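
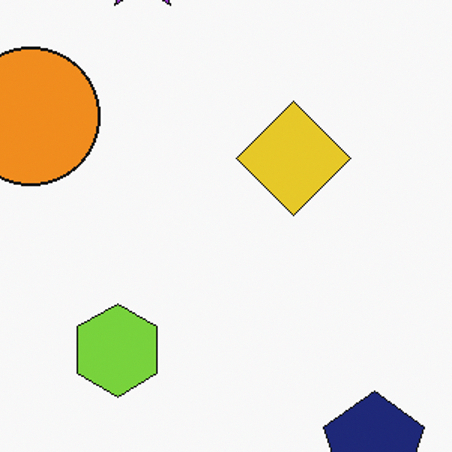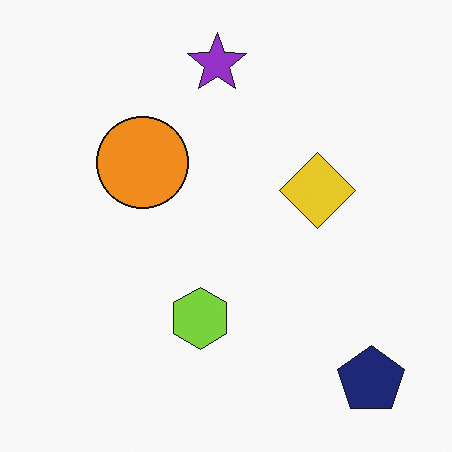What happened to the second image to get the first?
The image was cropped to a modestly smaller region and rescaled.

The visible shapes are larger and the field of view is narrower; shapes near the original edges may be partly or wholly outside the frame — a crop-and-rescale.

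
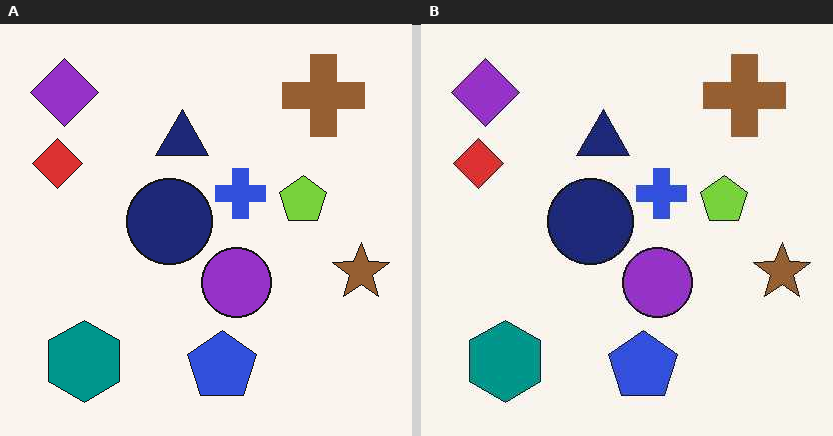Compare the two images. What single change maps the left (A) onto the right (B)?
This is the original image JPEG-compressed with visible artifacts.

Blocky 8×8 compression artifacts appear around shape edges and the flat background shows ringing — characteristic JPEG degradation.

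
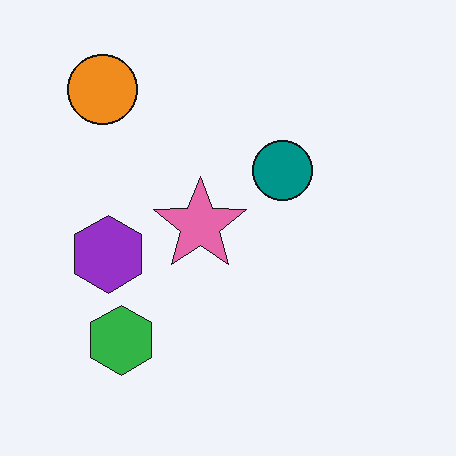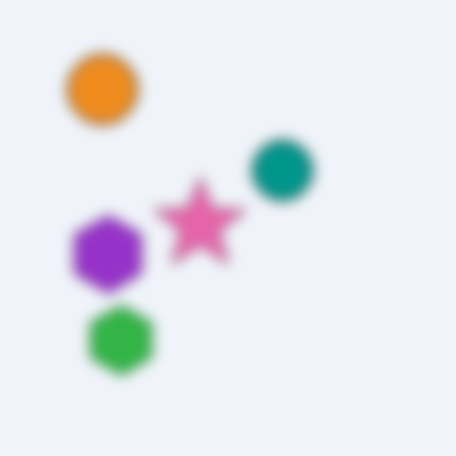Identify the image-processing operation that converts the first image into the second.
The second image is the first heavily blurred.

Shape edges and outlines are uniformly softened across the whole image.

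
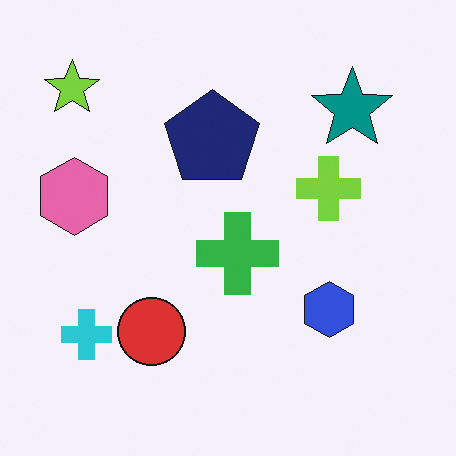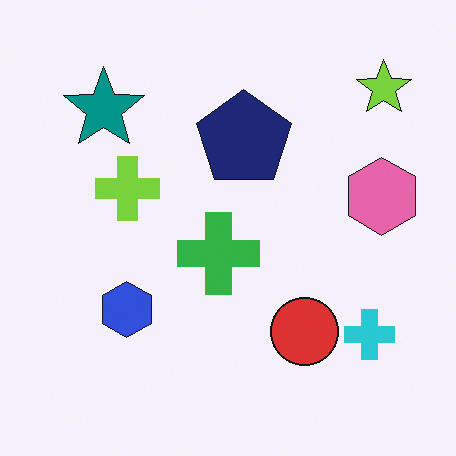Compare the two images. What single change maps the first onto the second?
The transformation is: flipped horizontally (left ↔ right).

The lime star is in the top-left of the first image and the top-right of the second — shapes on opposite sides of the vertical midline have swapped in a mirror flip.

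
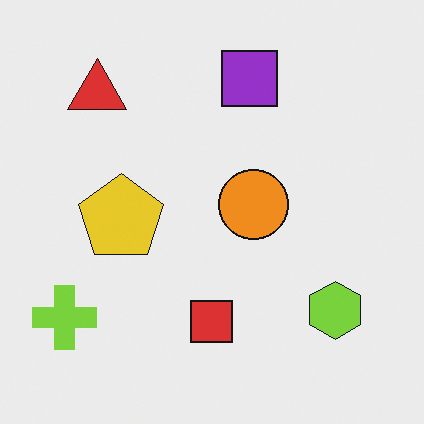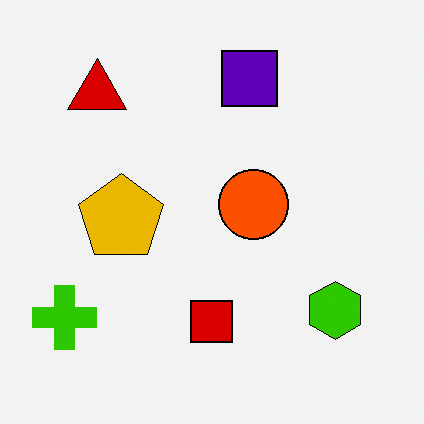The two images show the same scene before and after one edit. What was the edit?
The image was given much higher contrast.

Tones are pushed away from mid-grey across the whole image — a global contrast change.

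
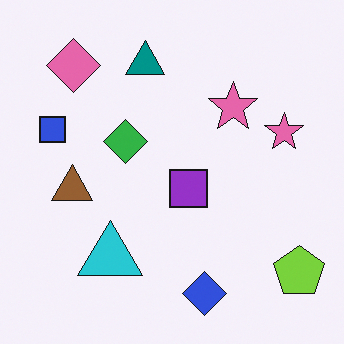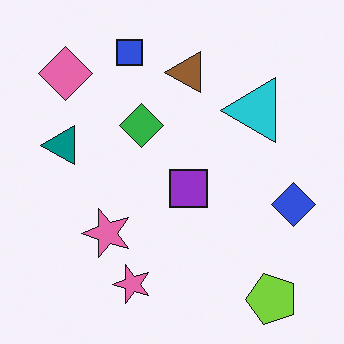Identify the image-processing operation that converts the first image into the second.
This is the original image transposed (reflected across the top-left ↔ bottom-right diagonal).

Shapes have swapped their row and column positions — what was in the top-right is now in the bottom-left — a diagonal reflection.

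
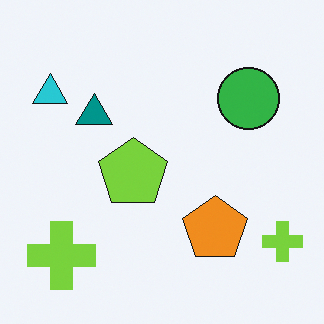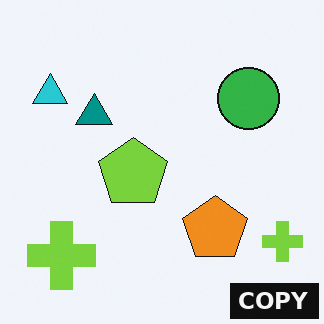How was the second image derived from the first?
Watermarked with the text "COPY" in the lower-right corner.

A dark label reading "COPY" appears in the lower-right corner.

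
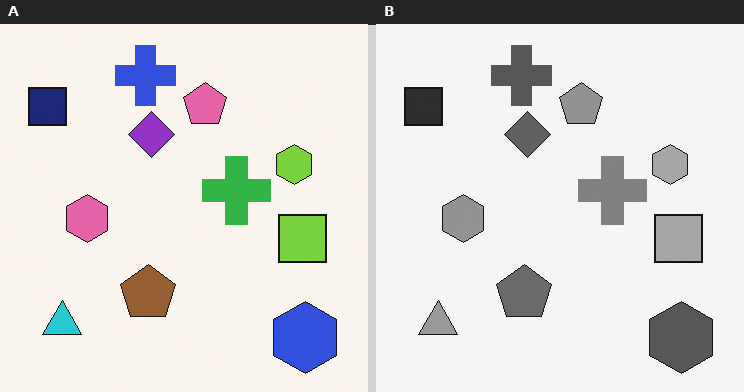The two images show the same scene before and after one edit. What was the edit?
Converted to grayscale.

All color is removed — every shape is now a shade of grey.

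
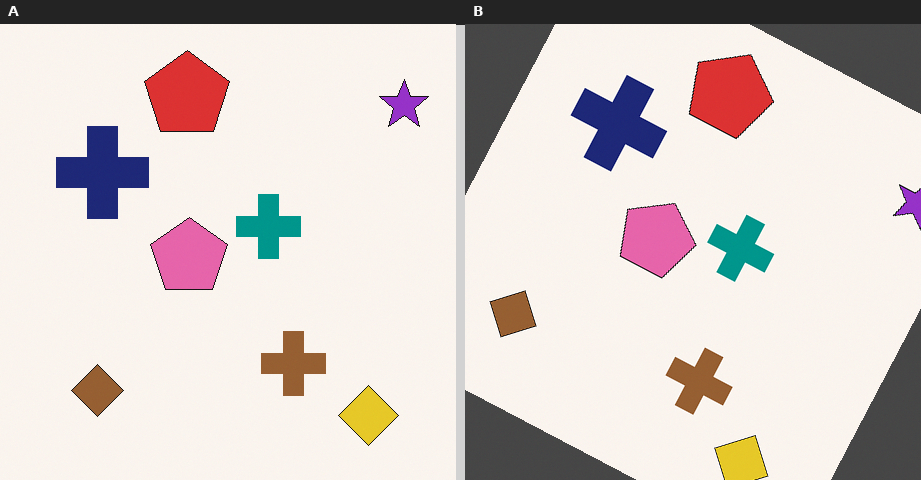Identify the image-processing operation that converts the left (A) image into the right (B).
The image was rotated clockwise by a moderate amount.

Every shape is tilted by the same angle and the image corners show triangular fill wedges — a whole-image rotation by a non-right angle.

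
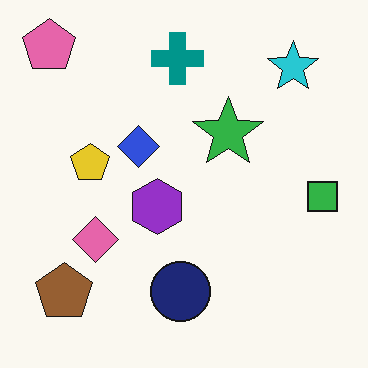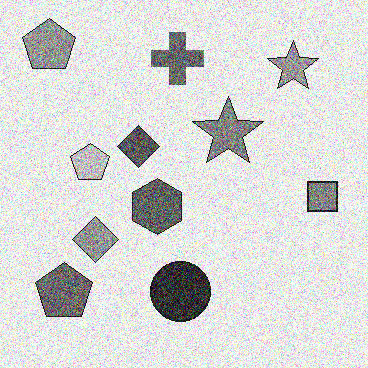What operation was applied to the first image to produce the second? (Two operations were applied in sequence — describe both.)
It was converted to grayscale, then degraded with heavy additive noise.

All color is removed — every shape is now a shade of grey. Random speckle covers the whole image, including the flat background.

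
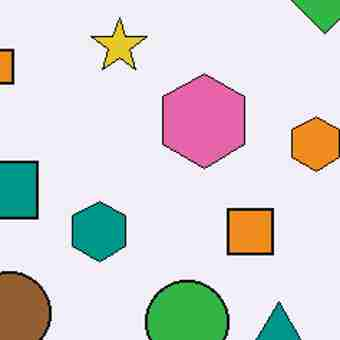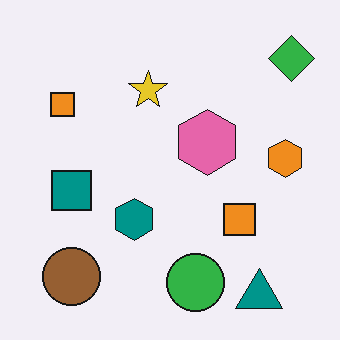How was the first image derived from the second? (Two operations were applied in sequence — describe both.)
Cropped slightly and scaled back up, then heavily JPEG-compressed with obvious blocking artifacts.

The visible shapes are larger and the field of view is narrower; shapes near the original edges may be partly or wholly outside the frame — a crop-and-rescale. Blocky 8×8 compression artifacts appear around shape edges and the flat background shows ringing — characteristic JPEG degradation.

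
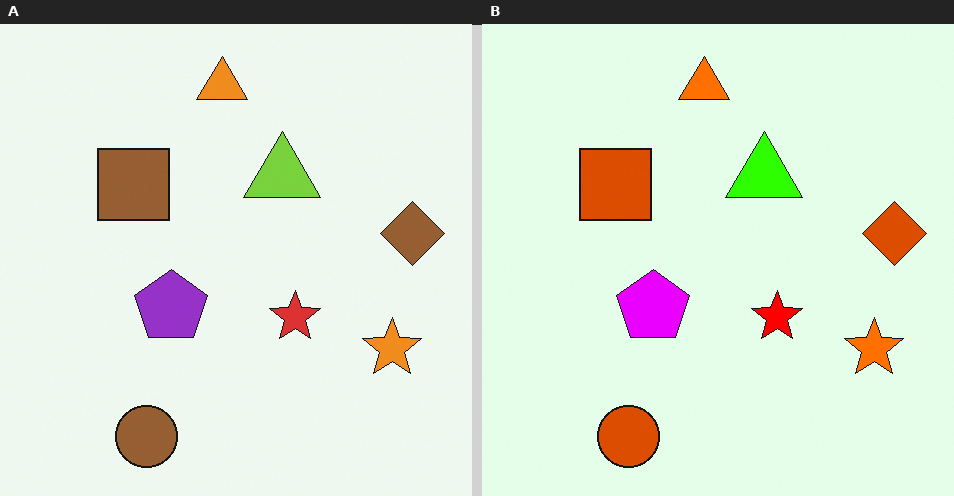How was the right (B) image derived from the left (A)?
The right (B) image is the left (A) made much more vivid (saturation change).

All colors are more vivid — a global saturation change.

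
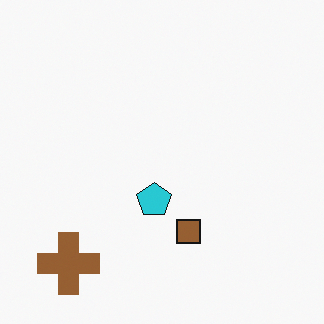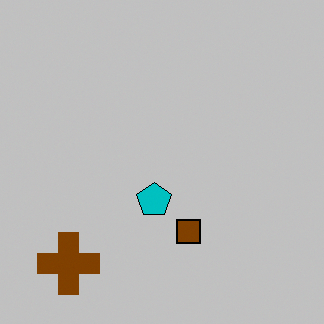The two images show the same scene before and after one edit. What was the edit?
It was aggressively posterized.

Each flat color has snapped to a coarser quantized level — most visibly, the near-white background has dropped to a flat grey.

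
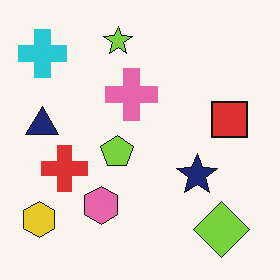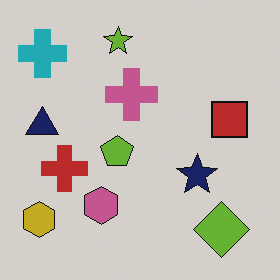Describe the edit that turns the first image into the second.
The second image is the first slightly darkened.

Every pixel — background and shapes alike — is uniformly darkened.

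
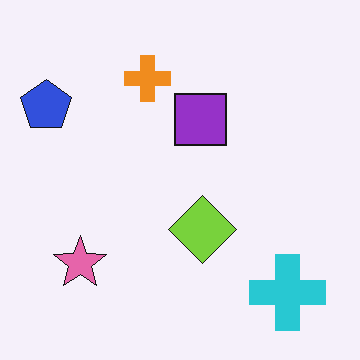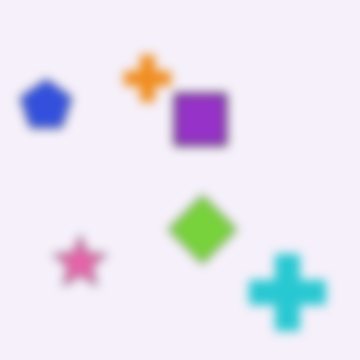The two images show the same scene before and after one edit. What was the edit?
The second image is the first strongly gaussian-blurred.

Shape edges and outlines are uniformly softened across the whole image.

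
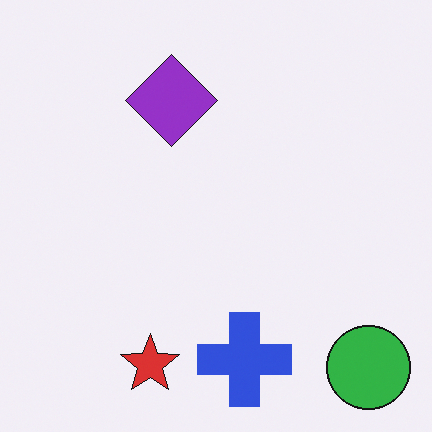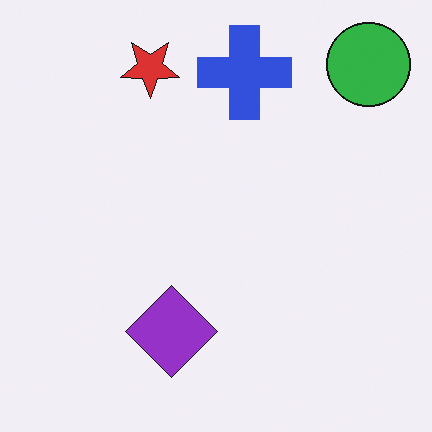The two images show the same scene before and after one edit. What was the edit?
The transformation is: flipped vertically (top ↔ bottom).

The green circle is in the bottom-right of the first image and the top-right of the second — shapes on opposite sides of the horizontal midline have swapped in a mirror flip.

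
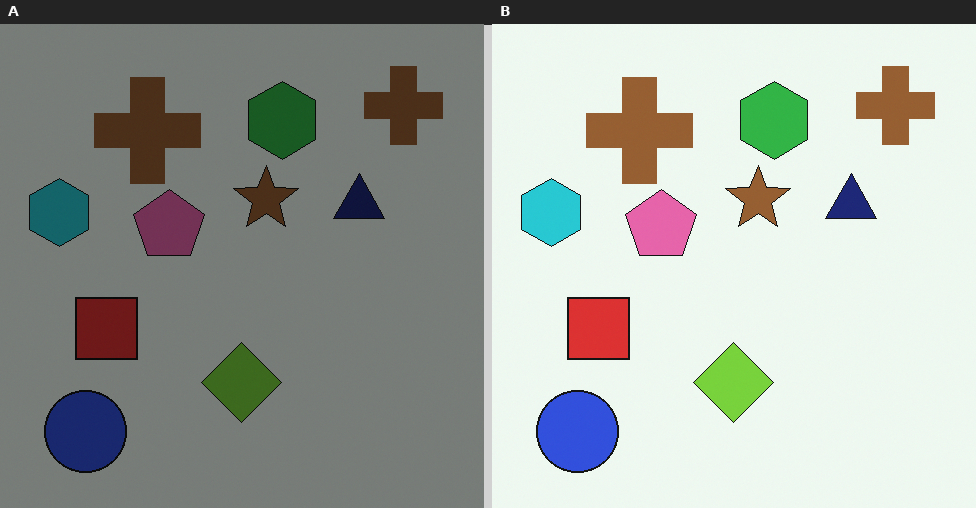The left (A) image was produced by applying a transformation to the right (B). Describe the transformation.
The left (A) image is the right (B) noticeably darkened.

Every pixel — background and shapes alike — is uniformly darkened.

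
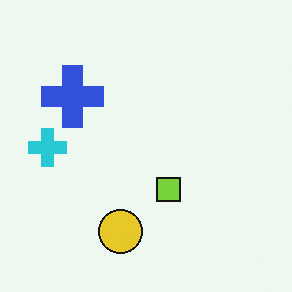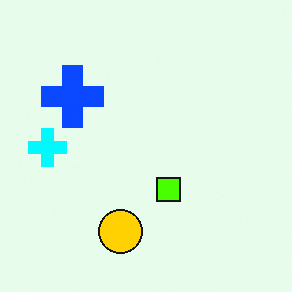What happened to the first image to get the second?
The image was heavily oversaturated.

All colors are more vivid — a global saturation change.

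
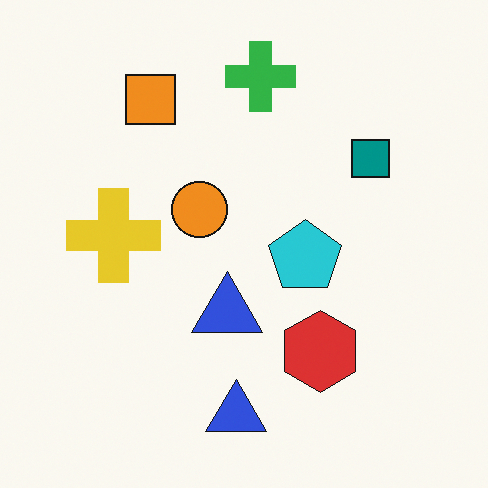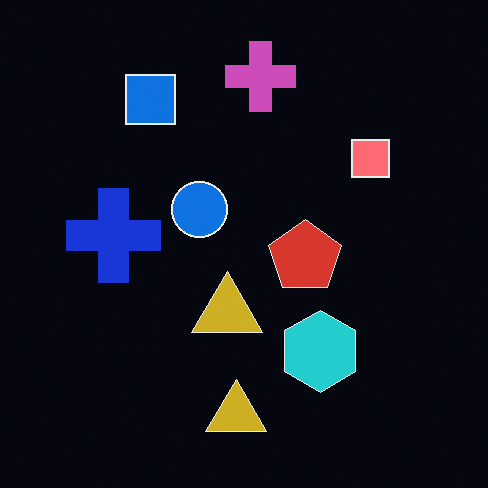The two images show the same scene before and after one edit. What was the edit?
The transformation is: color-inverted (negative).

The light background has become dark and every shape's color is its complement — a photographic negative.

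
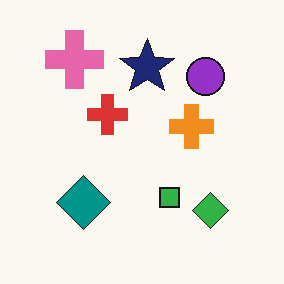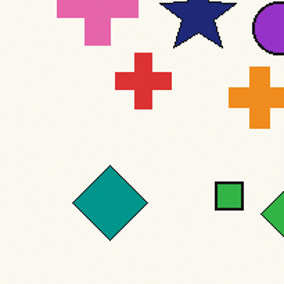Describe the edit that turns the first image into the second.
Cropped to a modestly smaller region and rescaled.

The visible shapes are larger and the field of view is narrower; shapes near the original edges may be partly or wholly outside the frame — a crop-and-rescale.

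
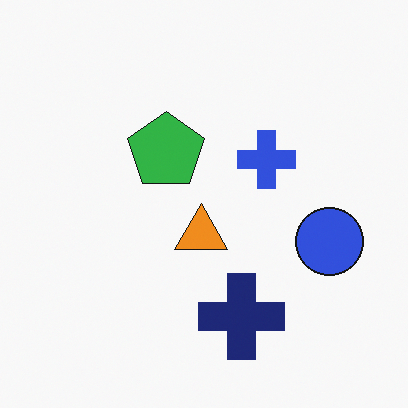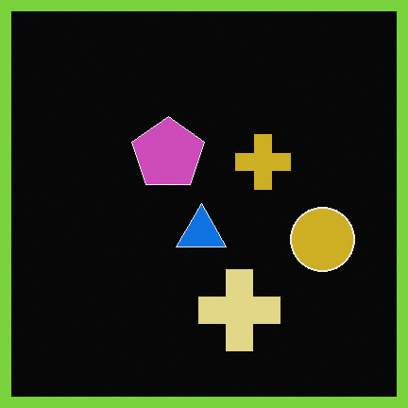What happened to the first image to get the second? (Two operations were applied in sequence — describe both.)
This is the original image color-inverted (negative), then framed with a lime border.

The light background has become dark and every shape's color is its complement — a photographic negative. A solid lime frame runs around the edge of the second image, with the content slightly shrunk inside it.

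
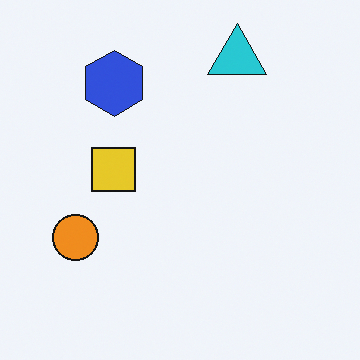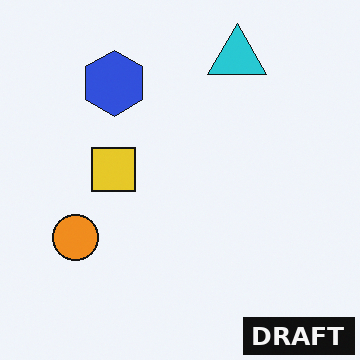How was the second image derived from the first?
This is the original image watermarked with the text "DRAFT" in the lower-right corner.

A dark label reading "DRAFT" appears in the lower-right corner.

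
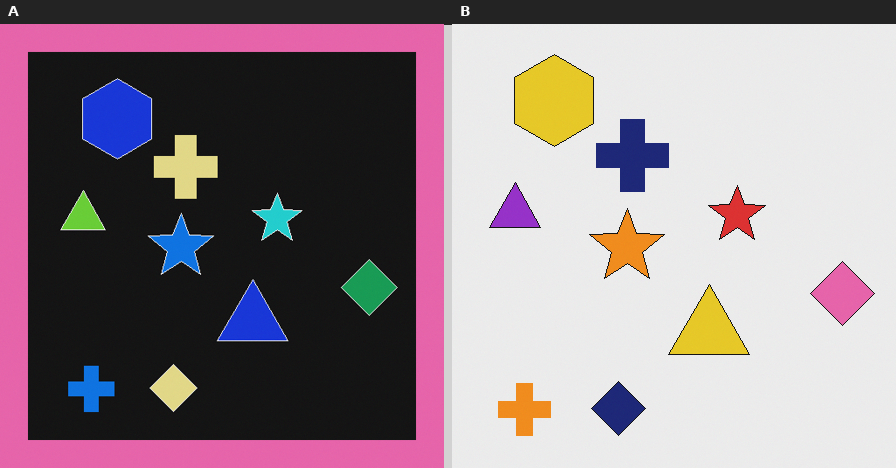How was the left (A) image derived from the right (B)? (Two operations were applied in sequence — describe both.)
The image was color-inverted (negative), then framed with a pink border.

The light background has become dark and every shape's color is its complement — a photographic negative. A solid pink frame runs around the edge of the left (A) image, with the content slightly shrunk inside it.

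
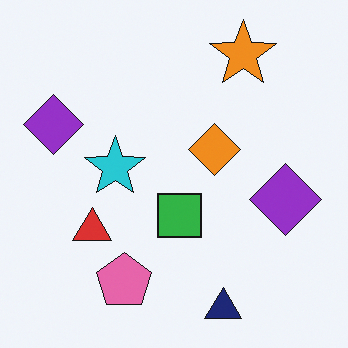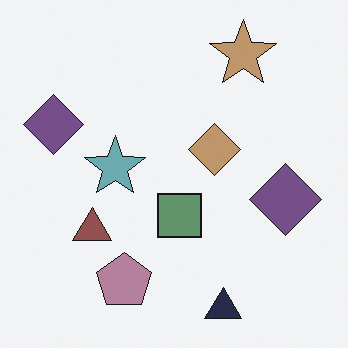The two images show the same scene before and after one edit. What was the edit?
Made much more muted (saturation change).

All colors are more muted and greyish — a global saturation change.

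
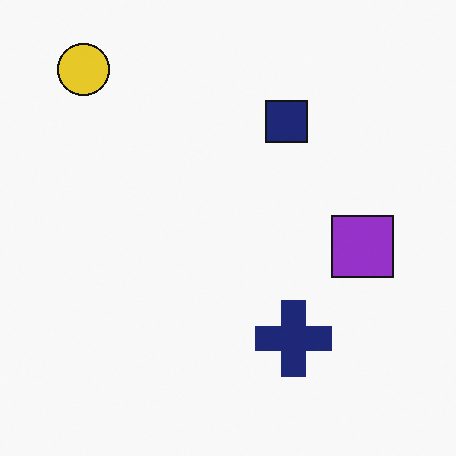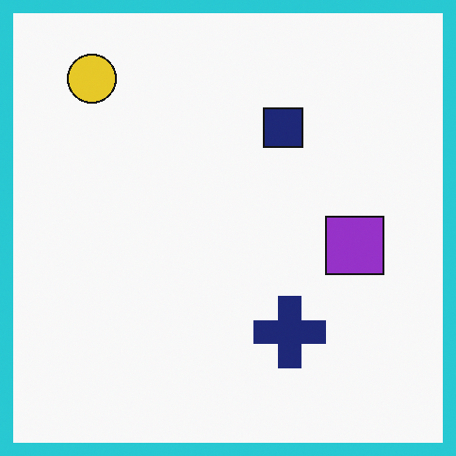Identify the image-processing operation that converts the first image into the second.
It was framed with a cyan border.

A solid cyan frame runs around the edge of the second image, with the content slightly shrunk inside it.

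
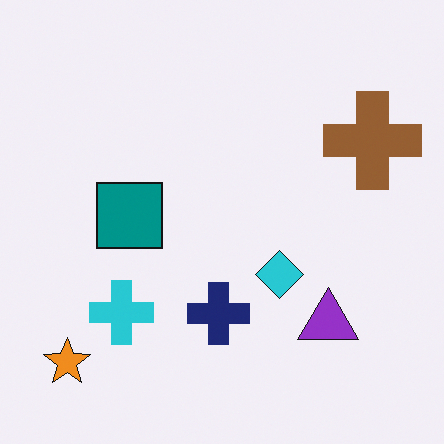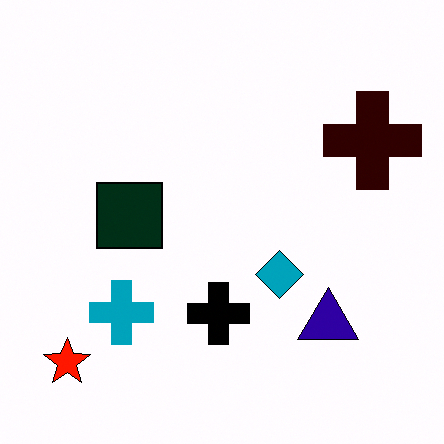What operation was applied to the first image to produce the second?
Boosted in contrast.

Tones are pushed away from mid-grey across the whole image — a global contrast change.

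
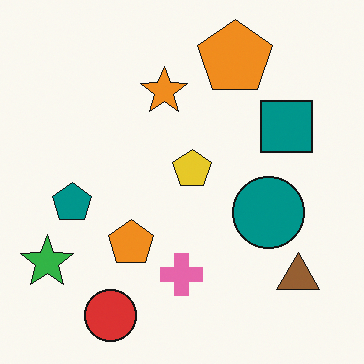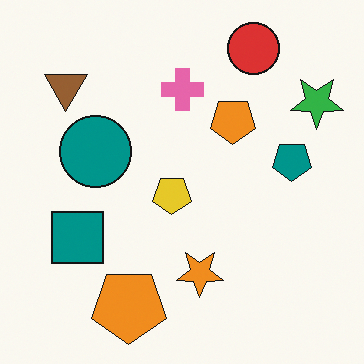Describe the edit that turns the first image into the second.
This is the original image rotated 180°.

The green star sits in the bottom-left of the first image and the top-right of the second — consistent with a whole-image 180° rotation.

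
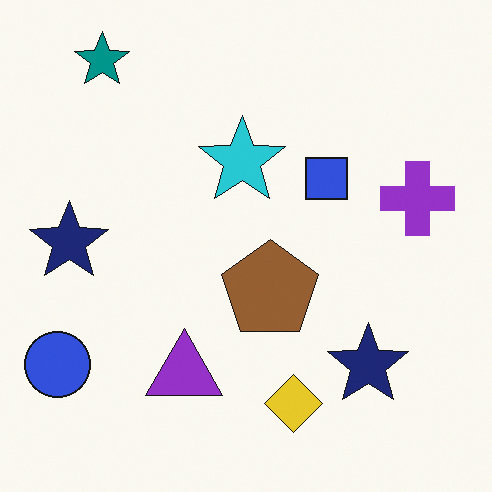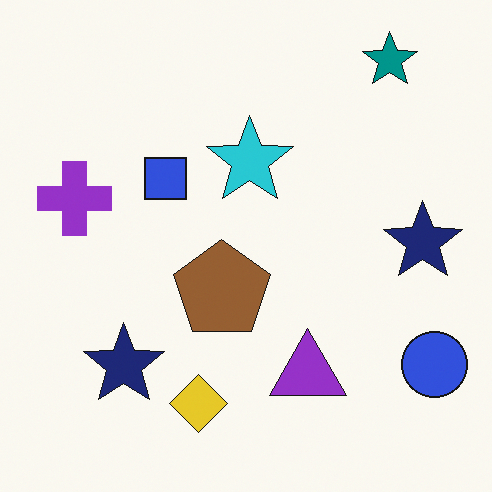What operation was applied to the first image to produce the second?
Flipped horizontally (left ↔ right).

The blue circle is in the bottom-left of the first image and the bottom-right of the second — shapes on opposite sides of the vertical midline have swapped in a mirror flip.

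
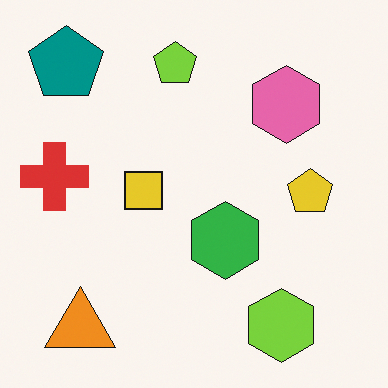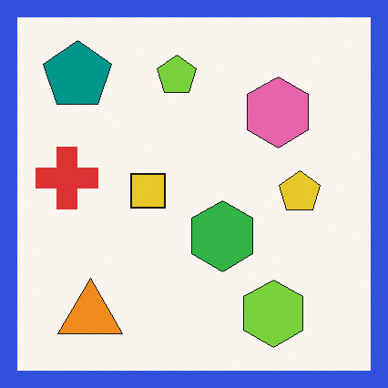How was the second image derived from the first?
The second image is the first framed with a blue border.

A solid blue frame runs around the edge of the second image, with the content slightly shrunk inside it.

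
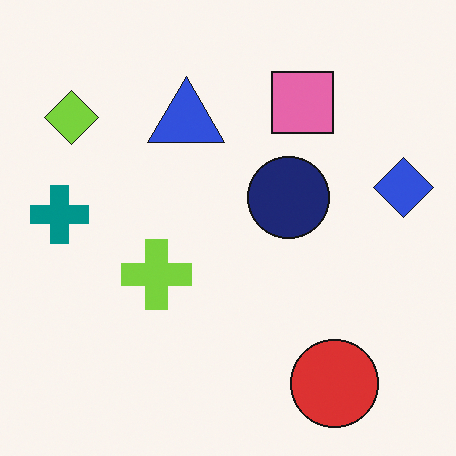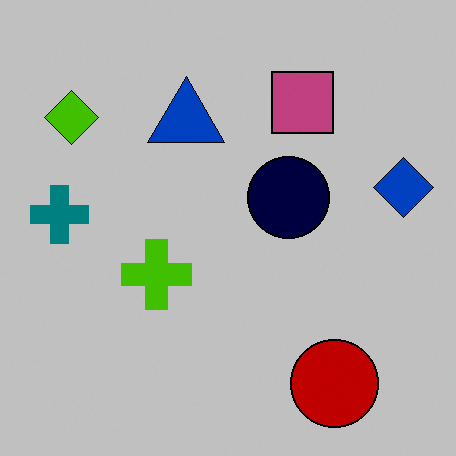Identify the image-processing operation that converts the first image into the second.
The image was aggressively posterized.

Each flat color has snapped to a coarser quantized level — most visibly, the near-white background has dropped to a flat grey.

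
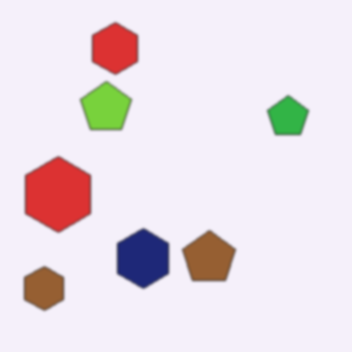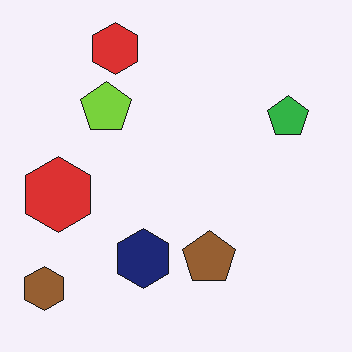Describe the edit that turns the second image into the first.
The first image is the second slightly softened.

Shape edges and outlines are uniformly softened across the whole image.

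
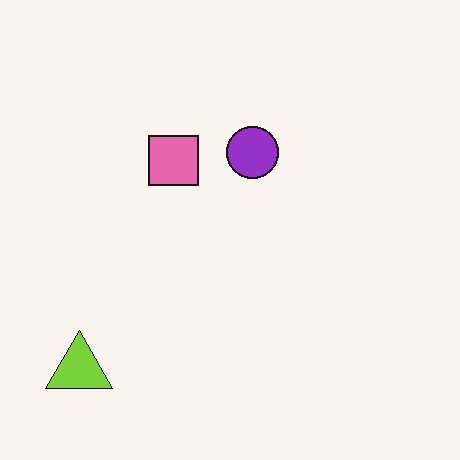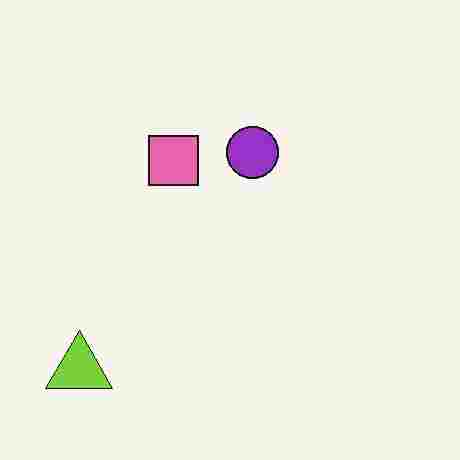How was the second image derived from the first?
The transformation is: heavily JPEG-compressed with obvious blocking artifacts.

Blocky 8×8 compression artifacts appear around shape edges and the flat background shows ringing — characteristic JPEG degradation.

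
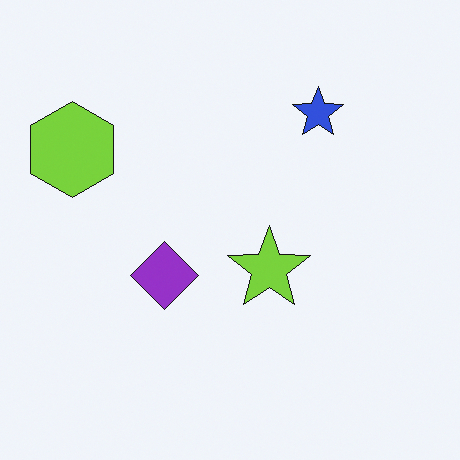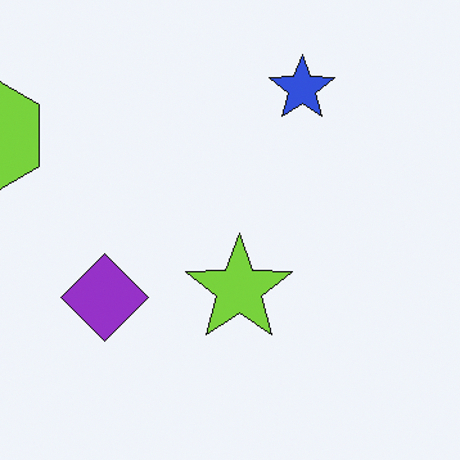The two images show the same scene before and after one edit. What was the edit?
The second image is the first cropped slightly and scaled back up.

The visible shapes are larger and the field of view is narrower; shapes near the original edges may be partly or wholly outside the frame — a crop-and-rescale.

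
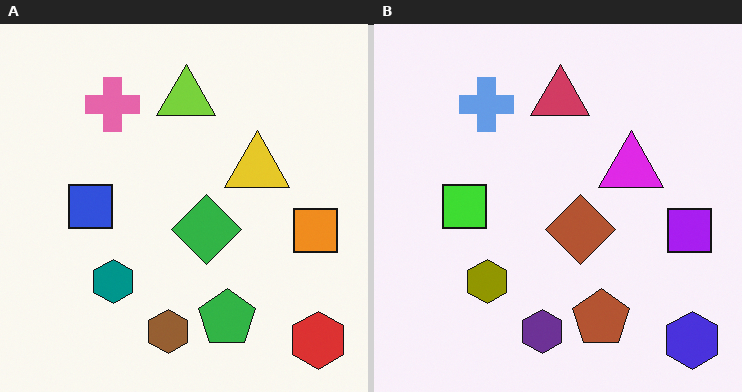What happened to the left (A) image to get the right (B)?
This is the original image hue-shifted through roughly half the color wheel.

Every shape's color has rotated by the same amount around the hue wheel — a uniform hue shift.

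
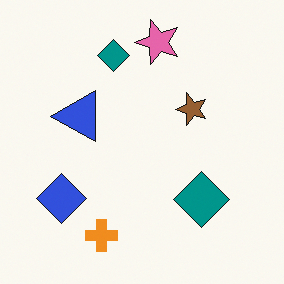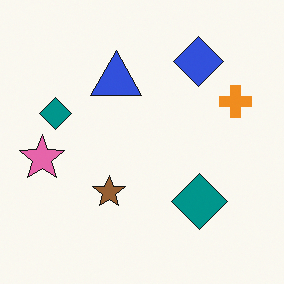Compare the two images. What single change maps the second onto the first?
The image was transposed (reflected across the top-left ↔ bottom-right diagonal).

Shapes have swapped their row and column positions — what was in the top-right is now in the bottom-left — a diagonal reflection.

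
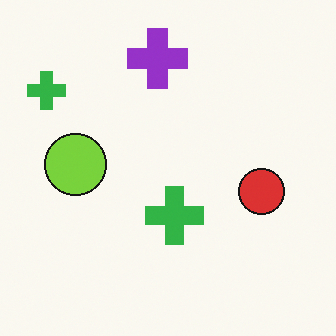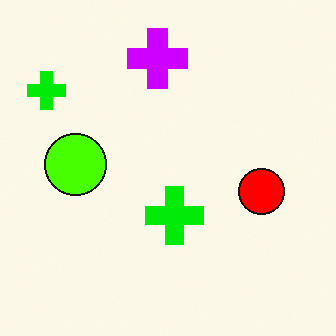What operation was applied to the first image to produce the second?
The transformation is: made much more vivid (saturation change).

All colors are more vivid — a global saturation change.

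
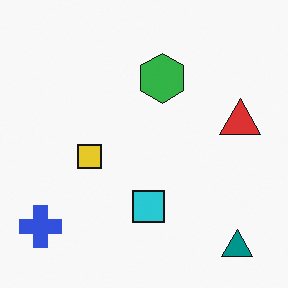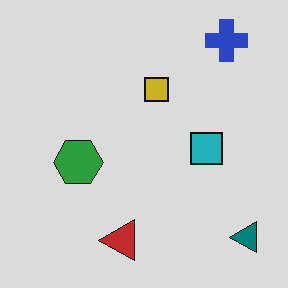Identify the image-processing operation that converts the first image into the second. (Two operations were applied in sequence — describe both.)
Darkened a little, then transposed (reflected across the top-left ↔ bottom-right diagonal).

Every pixel — background and shapes alike — is uniformly darkened. Shapes have swapped their row and column positions — what was in the top-right is now in the bottom-left — a diagonal reflection.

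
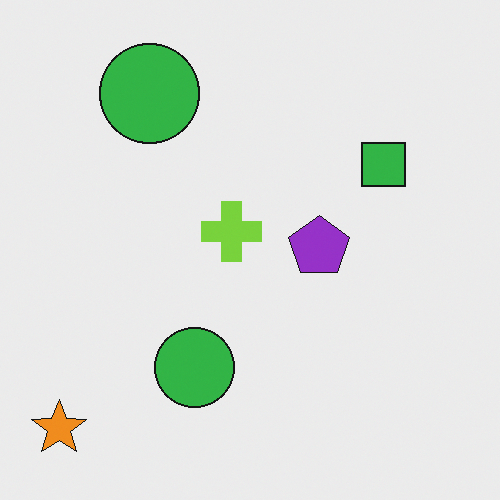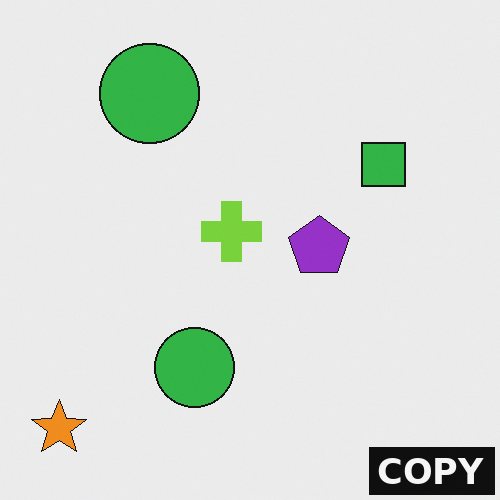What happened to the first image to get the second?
It was watermarked with the text "COPY" in the lower-right corner.

A dark label reading "COPY" appears in the lower-right corner.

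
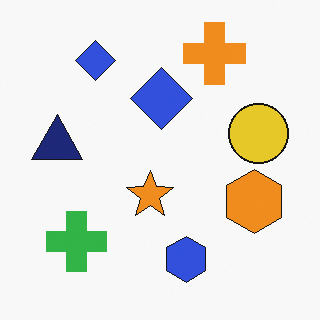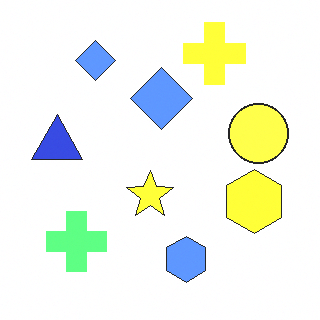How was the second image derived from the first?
This is the original image noticeably brightened.

Every pixel — background and shapes alike — is uniformly brightened.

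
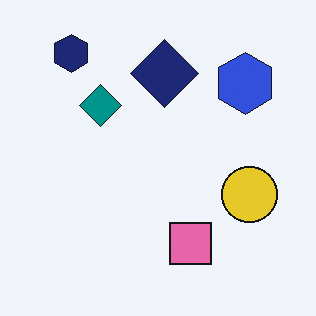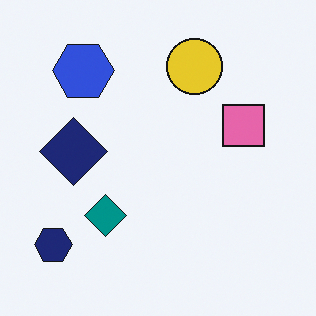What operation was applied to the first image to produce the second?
The second image is the first rotated 90° counter-clockwise.

The navy hexagon sits in the top-left of the first image and the bottom-left of the second — consistent with a whole-image 90° counter-clockwise rotation.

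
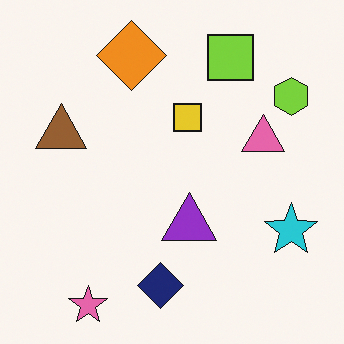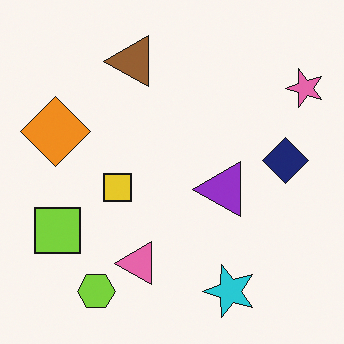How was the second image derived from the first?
The transformation is: transposed (reflected across the top-left ↔ bottom-right diagonal).

Shapes have swapped their row and column positions — what was in the top-right is now in the bottom-left — a diagonal reflection.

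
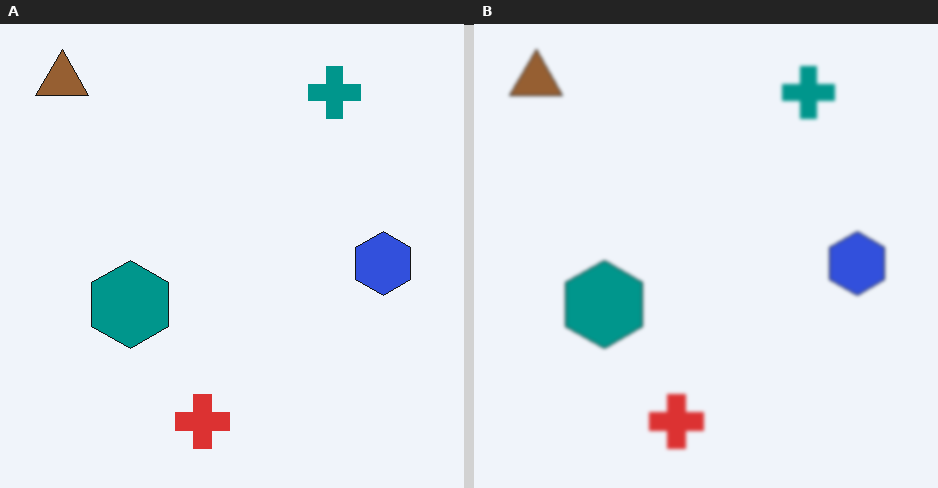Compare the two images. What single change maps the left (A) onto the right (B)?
This is the original image lightly blurred.

Shape edges and outlines are uniformly softened across the whole image.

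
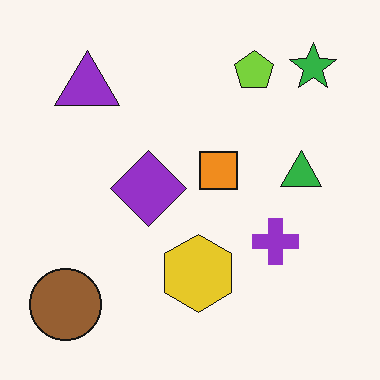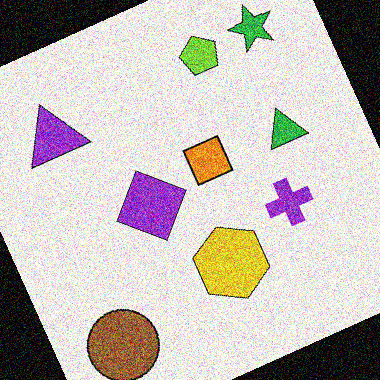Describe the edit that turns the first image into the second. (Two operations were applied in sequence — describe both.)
The transformation is: rotated counter-clockwise by a clearly visible amount, then degraded with a thick layer of grain.

Every shape is tilted by the same angle and the image corners show triangular fill wedges — a whole-image rotation by a non-right angle. Random speckle covers the whole image, including the flat background.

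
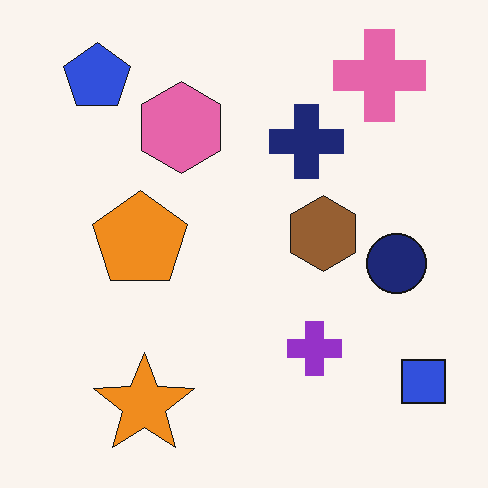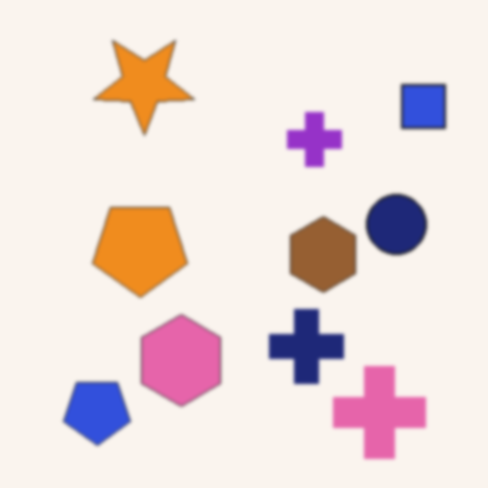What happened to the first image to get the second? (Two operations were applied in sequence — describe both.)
The image was flipped vertically (top ↔ bottom), then given a subtle gaussian blur.

The pink cross is in the top-right of the first image and the bottom-right of the second — shapes on opposite sides of the horizontal midline have swapped in a mirror flip. Shape edges and outlines are uniformly softened across the whole image.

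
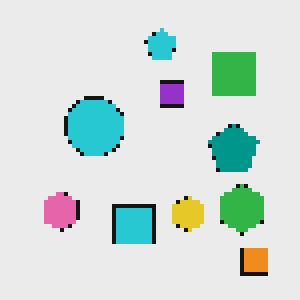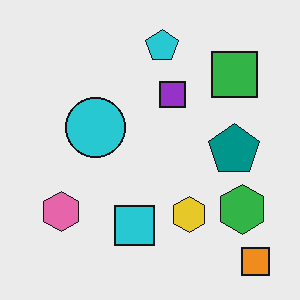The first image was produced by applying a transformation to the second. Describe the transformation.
The first image is the second lightly pixelated (a mild mosaic effect).

Shapes are reduced to large square blocks; fine edges and outlines are lost — a downscale-then-upscale (mosaic) effect.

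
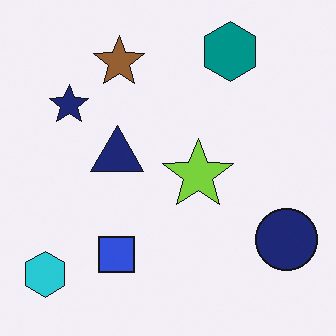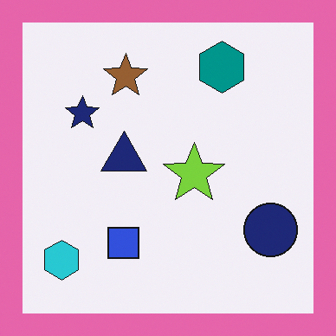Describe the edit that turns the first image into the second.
It was framed with a pink border.

A solid pink frame runs around the edge of the second image, with the content slightly shrunk inside it.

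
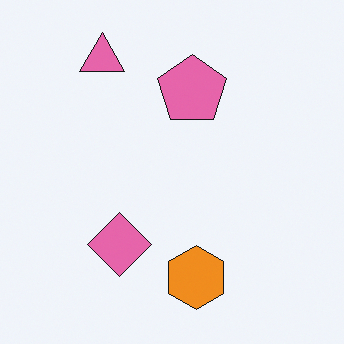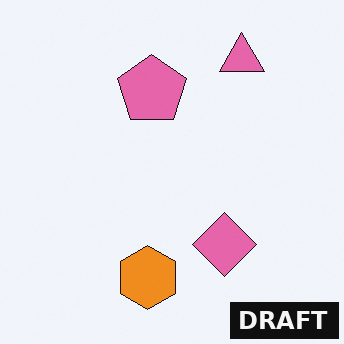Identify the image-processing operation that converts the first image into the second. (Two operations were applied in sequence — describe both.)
The second image is the first flipped horizontally (left ↔ right), then watermarked with the text "DRAFT" in the lower-right corner.

The pink triangle is in the top-left of the first image and the top-right of the second — shapes on opposite sides of the vertical midline have swapped in a mirror flip. A dark label reading "DRAFT" appears in the lower-right corner.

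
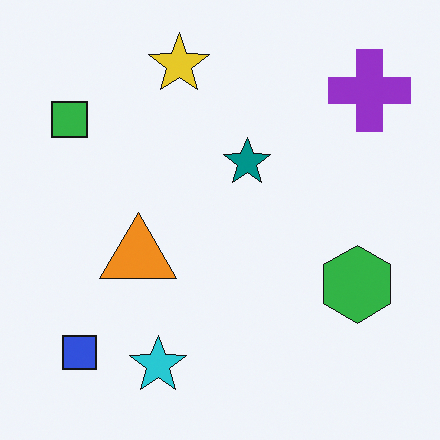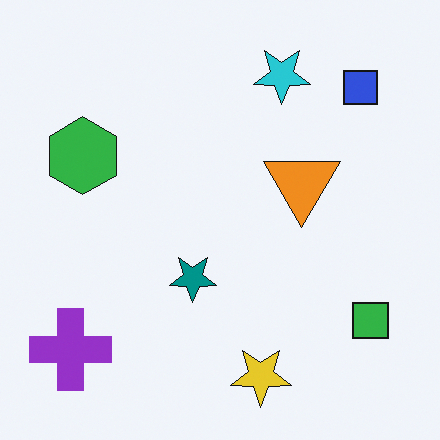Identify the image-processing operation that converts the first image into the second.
The second image is the first rotated 180°.

The purple cross sits in the top-right of the first image and the bottom-left of the second — consistent with a whole-image 180° rotation.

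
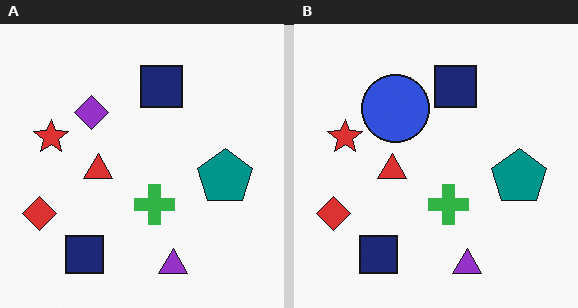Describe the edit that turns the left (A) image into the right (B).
Overlaid with an additional blue circle.

A blue circle appears in the right (B) image that is absent from the left (A).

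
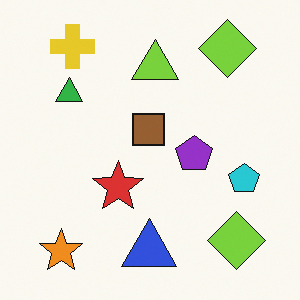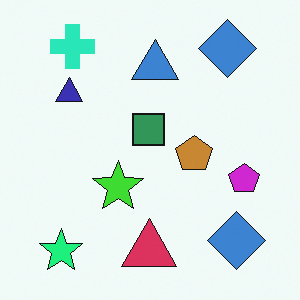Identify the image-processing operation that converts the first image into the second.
The transformation is: hue-shifted by a moderate amount.

Every shape's color has rotated by the same amount around the hue wheel — a uniform hue shift.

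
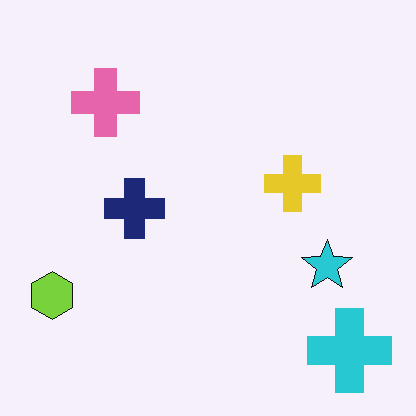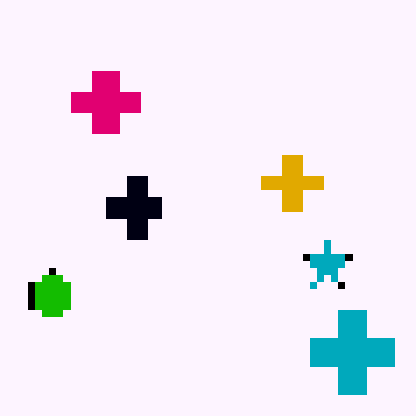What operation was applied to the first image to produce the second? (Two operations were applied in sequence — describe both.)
This is the original image moderately pixelated, then given much higher contrast.

Shapes are reduced to large square blocks; fine edges and outlines are lost — a downscale-then-upscale (mosaic) effect. Tones are pushed away from mid-grey across the whole image — a global contrast change.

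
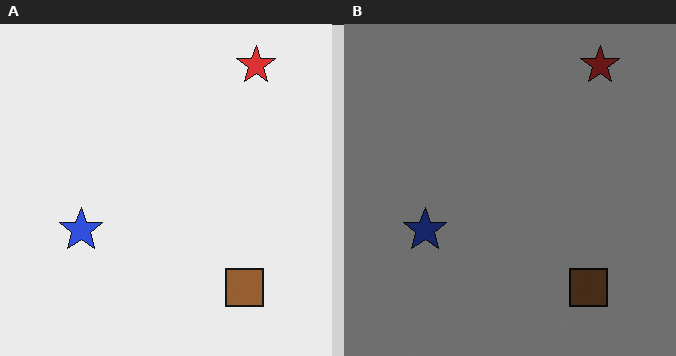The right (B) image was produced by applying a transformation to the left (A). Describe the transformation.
This is the original image substantially darkened.

Every pixel — background and shapes alike — is uniformly darkened.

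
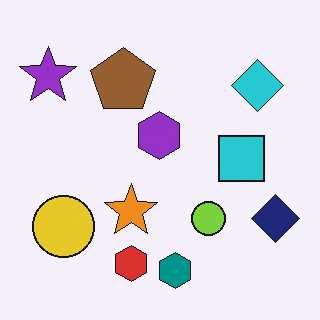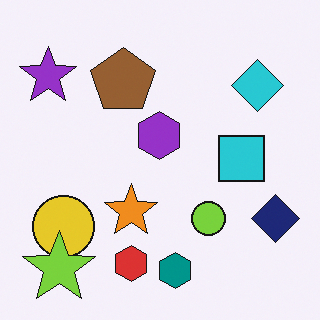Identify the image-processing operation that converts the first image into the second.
Overlaid with an additional lime star.

A lime star appears in the second image that is absent from the first.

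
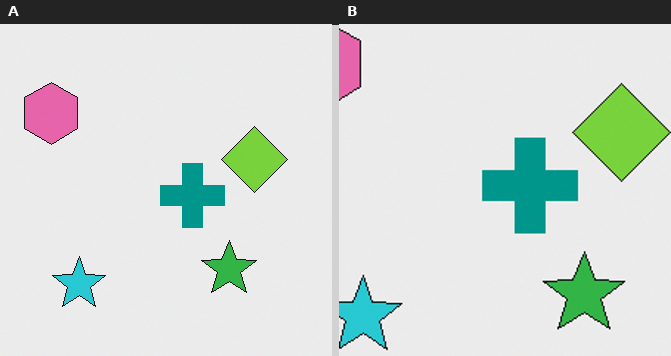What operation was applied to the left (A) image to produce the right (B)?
This is the original image cropped to a modestly smaller region and rescaled.

The visible shapes are larger and the field of view is narrower; shapes near the original edges may be partly or wholly outside the frame — a crop-and-rescale.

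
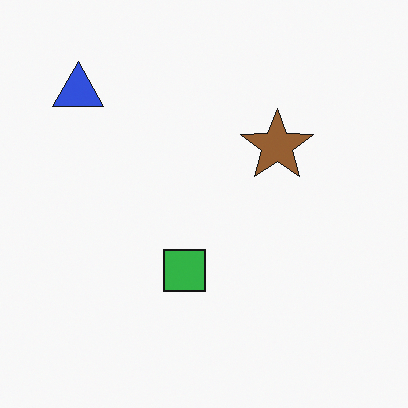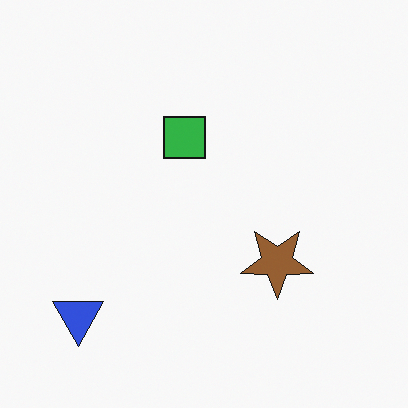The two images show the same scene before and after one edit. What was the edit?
It was flipped vertically (top ↔ bottom).

The blue triangle is in the top-left of the first image and the bottom-left of the second — shapes on opposite sides of the horizontal midline have swapped in a mirror flip.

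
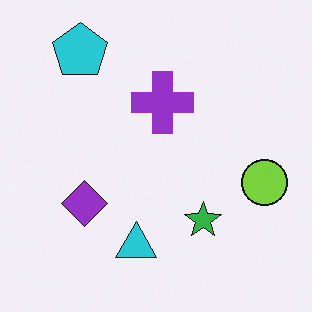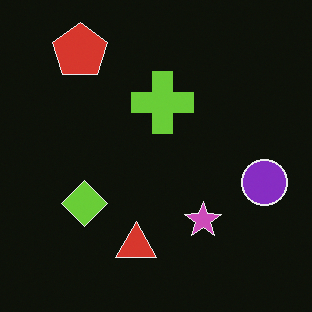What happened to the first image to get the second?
Color-inverted (negative).

The light background has become dark and every shape's color is its complement — a photographic negative.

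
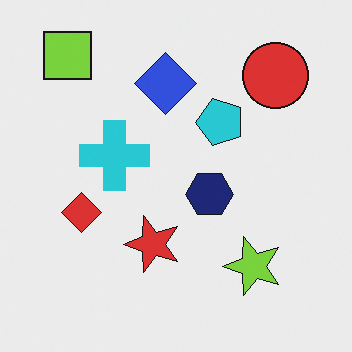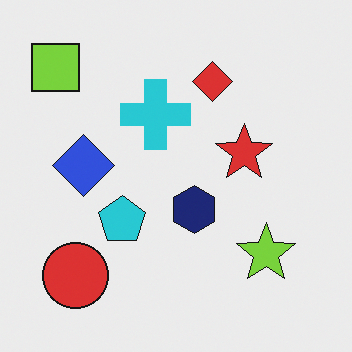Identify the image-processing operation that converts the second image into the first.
The first image is the second transposed (reflected across the top-left ↔ bottom-right diagonal).

Shapes have swapped their row and column positions — what was in the top-right is now in the bottom-left — a diagonal reflection.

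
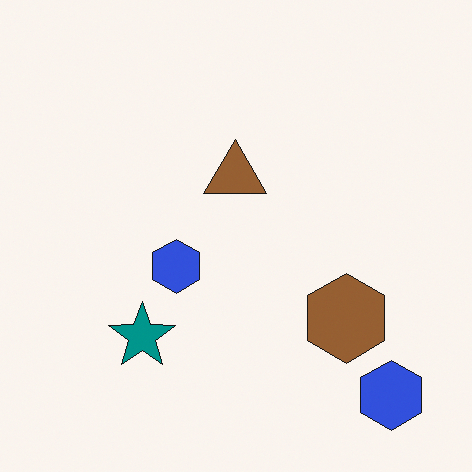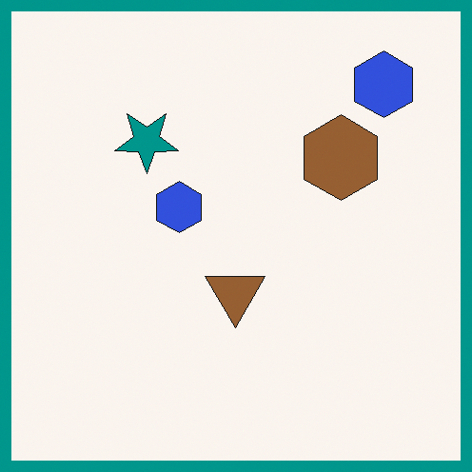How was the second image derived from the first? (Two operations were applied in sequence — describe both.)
This is the original image flipped vertically (top ↔ bottom), then framed with a teal border.

The teal star is in the bottom-left of the first image and the top-left of the second — shapes on opposite sides of the horizontal midline have swapped in a mirror flip. A solid teal frame runs around the edge of the second image, with the content slightly shrunk inside it.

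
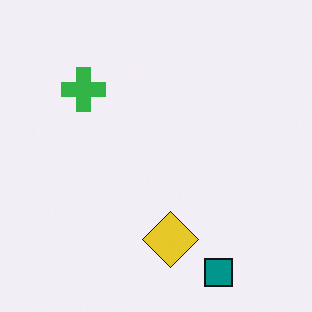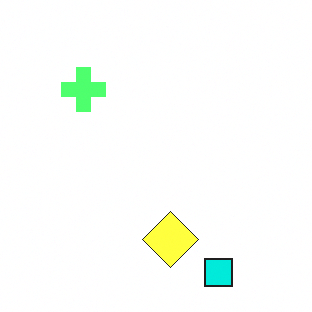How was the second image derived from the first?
The second image is the first brightened a lot.

Every pixel — background and shapes alike — is uniformly brightened.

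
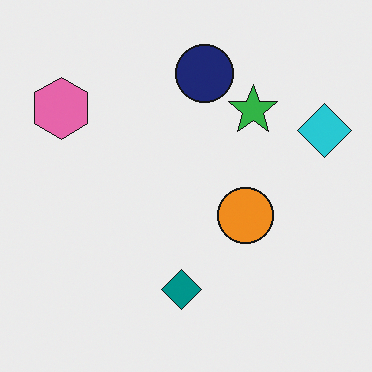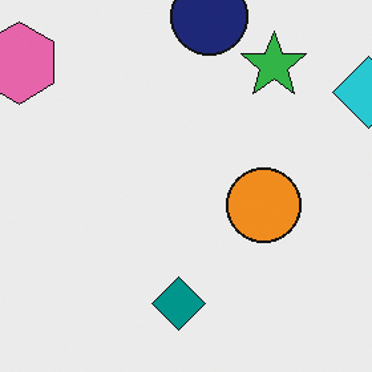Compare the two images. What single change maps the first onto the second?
This is the original image cropped slightly and scaled back up.

The visible shapes are larger and the field of view is narrower; shapes near the original edges may be partly or wholly outside the frame — a crop-and-rescale.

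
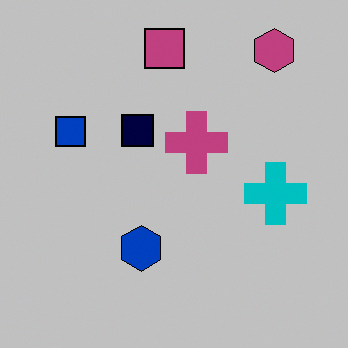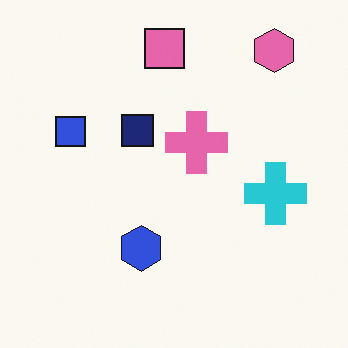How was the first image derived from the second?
The transformation is: aggressively posterized.

Each flat color has snapped to a coarser quantized level — most visibly, the near-white background has dropped to a flat grey.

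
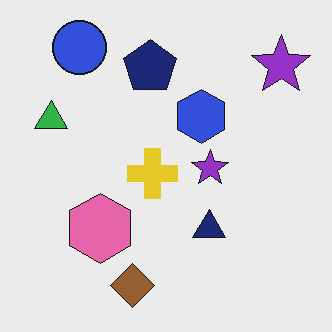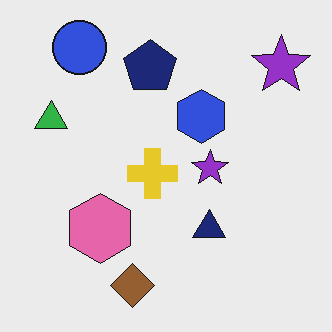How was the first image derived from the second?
The first image is the second JPEG-compressed with visible artifacts.

Blocky 8×8 compression artifacts appear around shape edges and the flat background shows ringing — characteristic JPEG degradation.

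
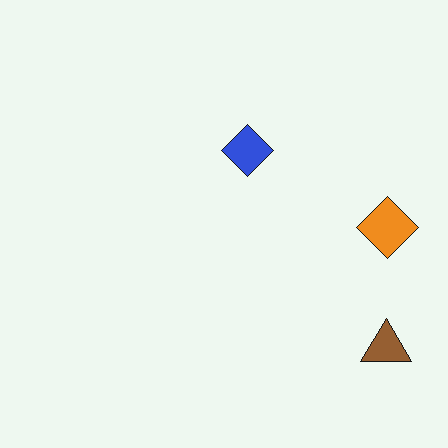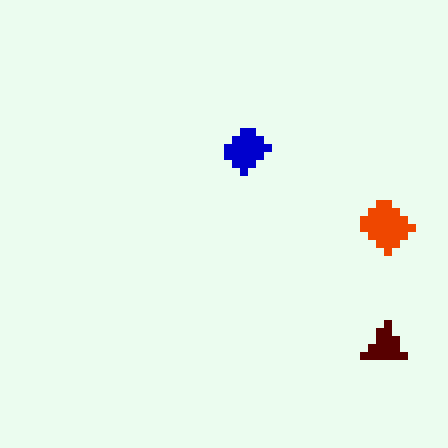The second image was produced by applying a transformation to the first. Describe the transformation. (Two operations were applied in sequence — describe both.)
The image was pixelated into visible square blocks, then boosted in contrast.

Shapes are reduced to large square blocks; fine edges and outlines are lost — a downscale-then-upscale (mosaic) effect. Tones are pushed away from mid-grey across the whole image — a global contrast change.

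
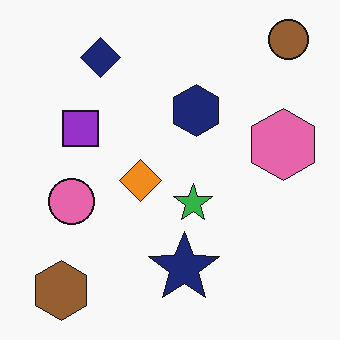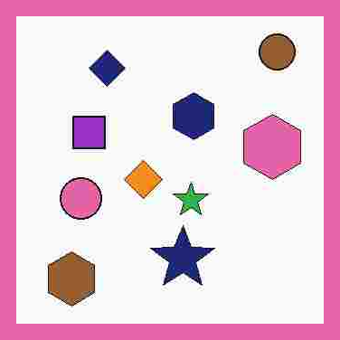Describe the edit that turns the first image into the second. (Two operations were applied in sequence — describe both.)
Degraded with heavy JPEG compression, then framed with a pink border.

Blocky 8×8 compression artifacts appear around shape edges and the flat background shows ringing — characteristic JPEG degradation. A solid pink frame runs around the edge of the second image, with the content slightly shrunk inside it.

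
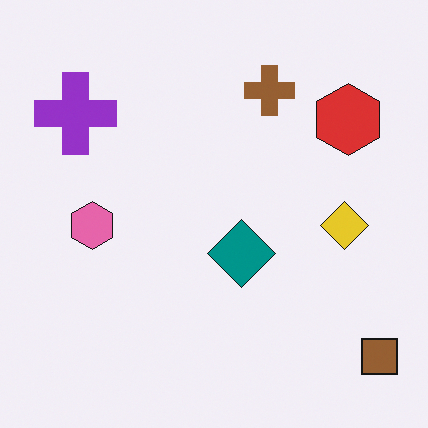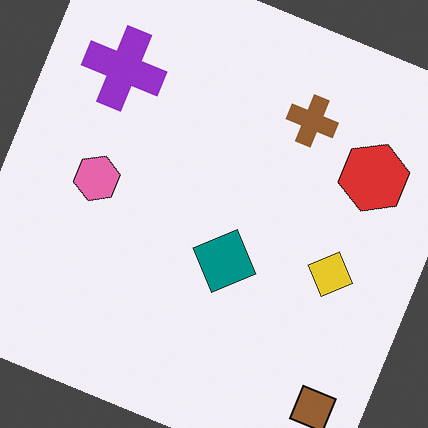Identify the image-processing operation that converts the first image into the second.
Rotated clockwise by a clearly visible amount.

Every shape is tilted by the same angle and the image corners show triangular fill wedges — a whole-image rotation by a non-right angle.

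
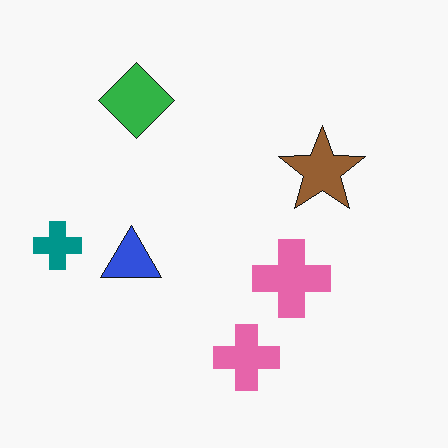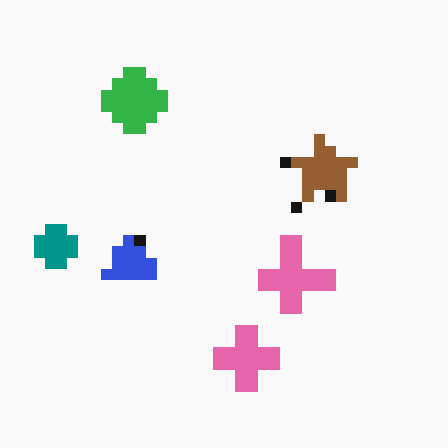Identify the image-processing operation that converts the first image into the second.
The transformation is: heavily pixelated into large blocks.

Shapes are reduced to large square blocks; fine edges and outlines are lost — a downscale-then-upscale (mosaic) effect.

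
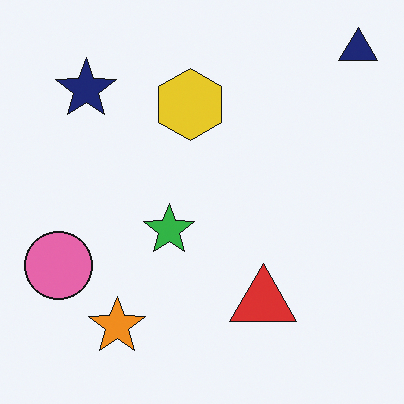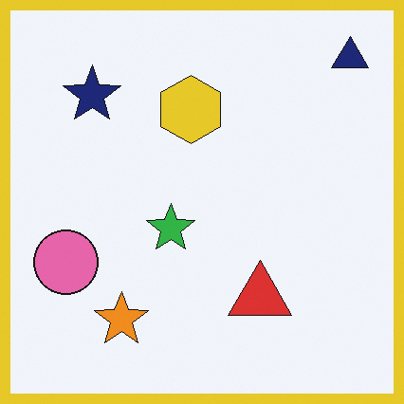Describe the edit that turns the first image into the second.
The second image is the first framed with a yellow border.

A solid yellow frame runs around the edge of the second image, with the content slightly shrunk inside it.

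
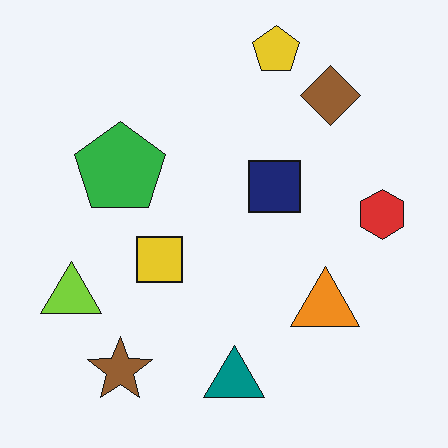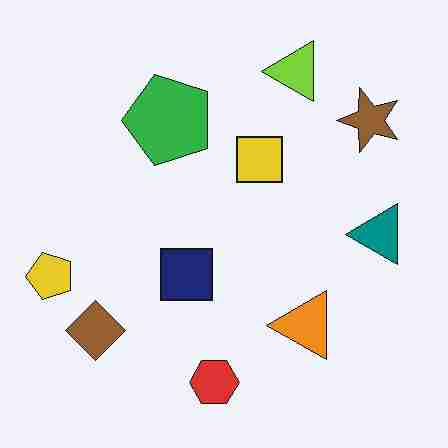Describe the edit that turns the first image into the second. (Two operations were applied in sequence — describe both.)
The transformation is: transposed (reflected across the top-left ↔ bottom-right diagonal), then degraded with heavy JPEG compression.

Shapes have swapped their row and column positions — what was in the top-right is now in the bottom-left — a diagonal reflection. Blocky 8×8 compression artifacts appear around shape edges and the flat background shows ringing — characteristic JPEG degradation.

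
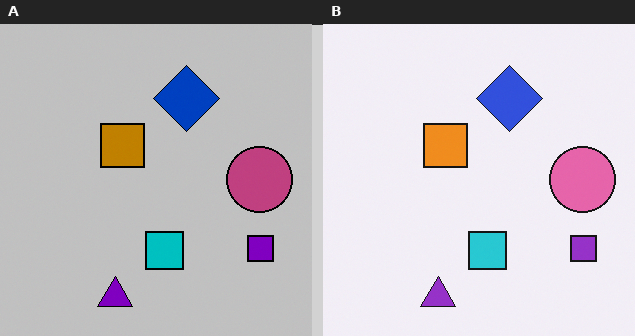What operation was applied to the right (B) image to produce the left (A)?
The left (A) image is the right (B) heavily posterized to just a handful of flat colors.

Each flat color has snapped to a coarser quantized level — most visibly, the near-white background has dropped to a flat grey.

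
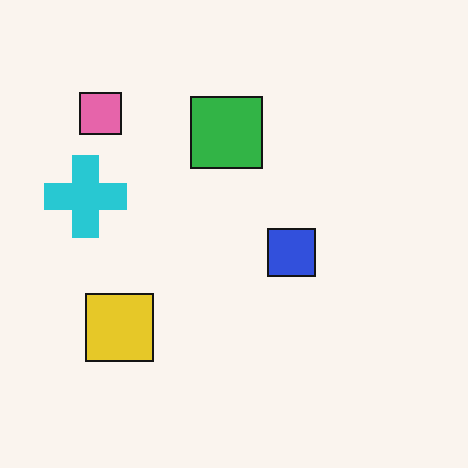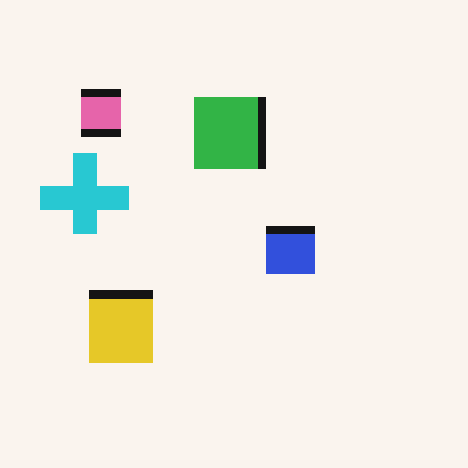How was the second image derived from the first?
This is the original image moderately pixelated.

Shapes are reduced to large square blocks; fine edges and outlines are lost — a downscale-then-upscale (mosaic) effect.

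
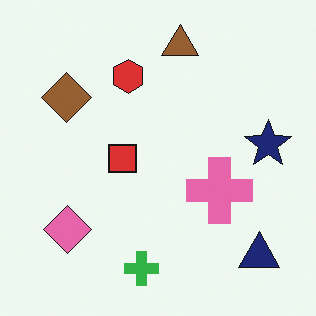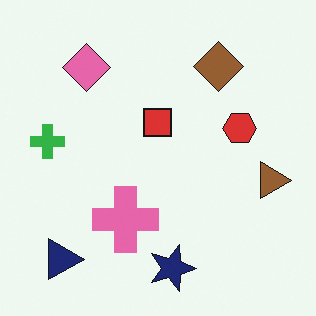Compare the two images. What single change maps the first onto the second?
The image was rotated 90° clockwise.

The navy triangle sits in the bottom-right of the first image and the bottom-left of the second — consistent with a whole-image 90° clockwise rotation.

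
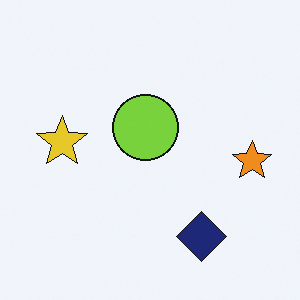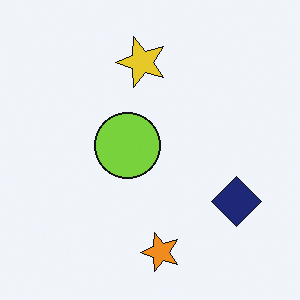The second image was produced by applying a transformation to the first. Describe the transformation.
The second image is the first transposed (reflected across the top-left ↔ bottom-right diagonal).

Shapes have swapped their row and column positions — what was in the top-right is now in the bottom-left — a diagonal reflection.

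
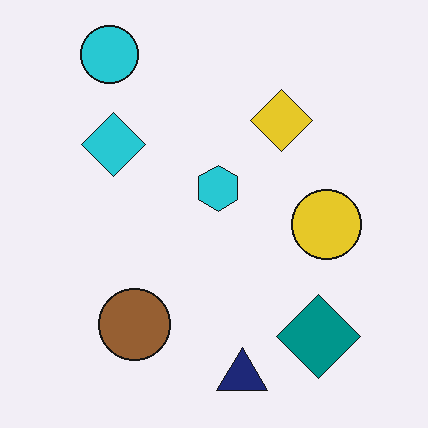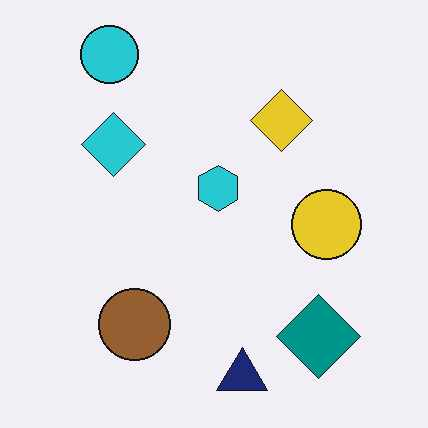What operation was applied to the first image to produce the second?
The transformation is: given moderate JPEG compression.

Blocky 8×8 compression artifacts appear around shape edges and the flat background shows ringing — characteristic JPEG degradation.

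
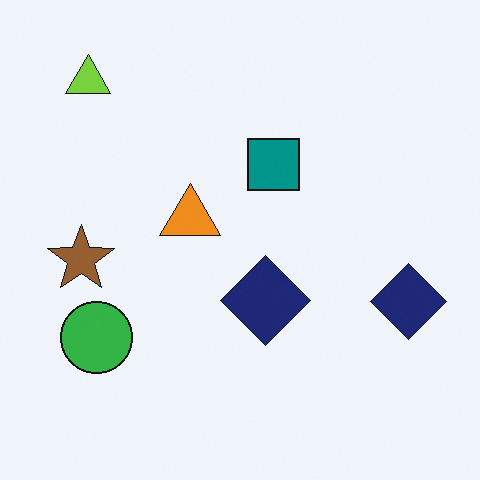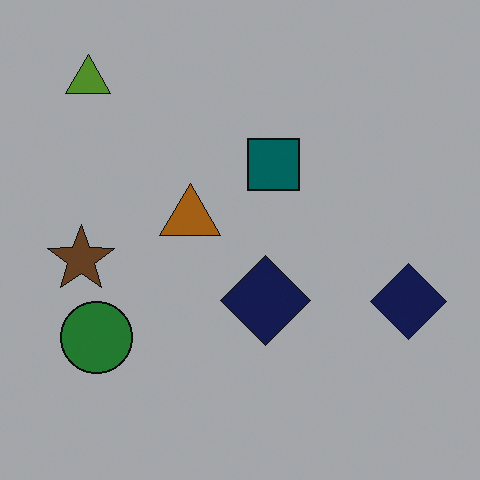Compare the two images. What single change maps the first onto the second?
The second image is the first substantially darkened.

Every pixel — background and shapes alike — is uniformly darkened.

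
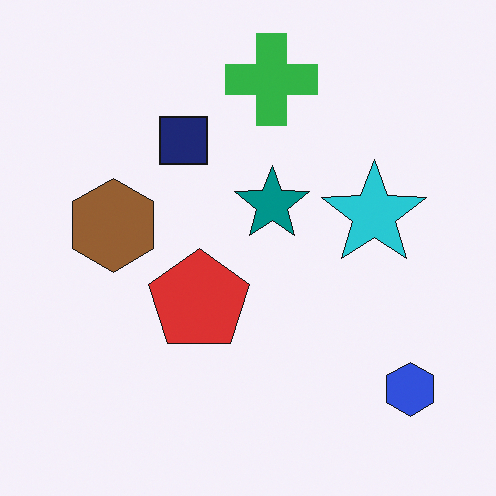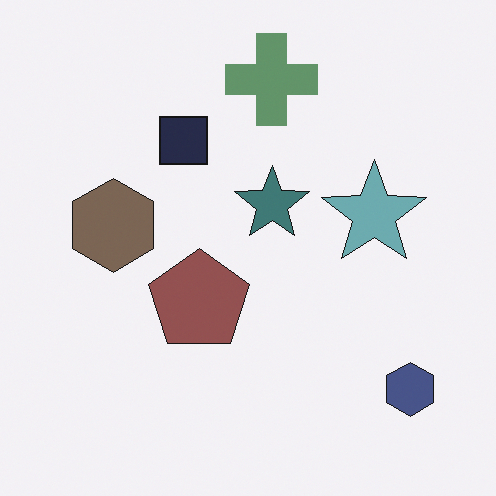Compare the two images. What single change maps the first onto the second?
The transformation is: made much more muted (saturation change).

All colors are more muted and greyish — a global saturation change.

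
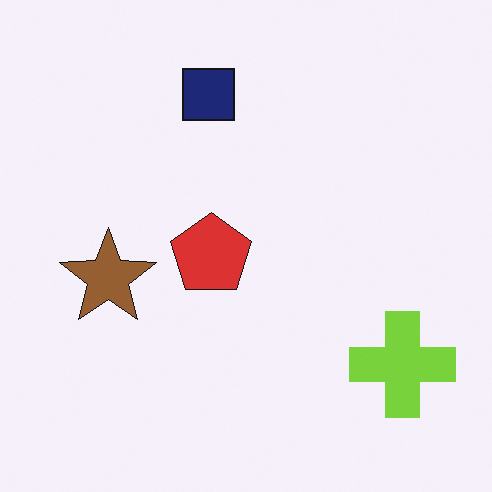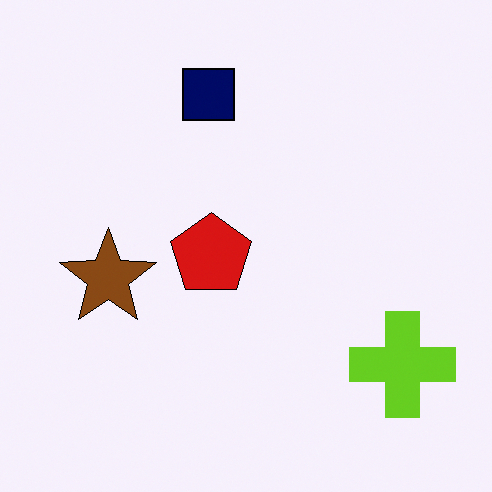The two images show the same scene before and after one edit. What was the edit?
This is the original image given slightly increased contrast.

Tones are pushed away from mid-grey across the whole image — a global contrast change.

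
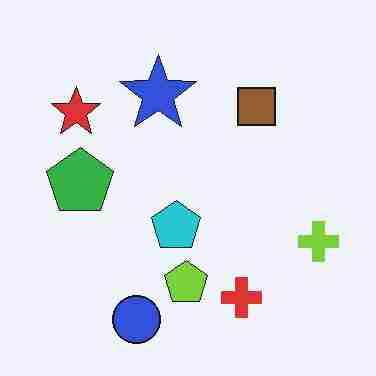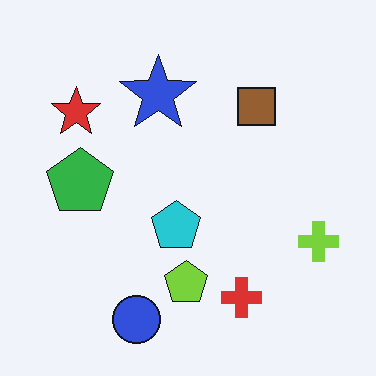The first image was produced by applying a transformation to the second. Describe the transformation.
The transformation is: degraded with heavy JPEG compression.

Blocky 8×8 compression artifacts appear around shape edges and the flat background shows ringing — characteristic JPEG degradation.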